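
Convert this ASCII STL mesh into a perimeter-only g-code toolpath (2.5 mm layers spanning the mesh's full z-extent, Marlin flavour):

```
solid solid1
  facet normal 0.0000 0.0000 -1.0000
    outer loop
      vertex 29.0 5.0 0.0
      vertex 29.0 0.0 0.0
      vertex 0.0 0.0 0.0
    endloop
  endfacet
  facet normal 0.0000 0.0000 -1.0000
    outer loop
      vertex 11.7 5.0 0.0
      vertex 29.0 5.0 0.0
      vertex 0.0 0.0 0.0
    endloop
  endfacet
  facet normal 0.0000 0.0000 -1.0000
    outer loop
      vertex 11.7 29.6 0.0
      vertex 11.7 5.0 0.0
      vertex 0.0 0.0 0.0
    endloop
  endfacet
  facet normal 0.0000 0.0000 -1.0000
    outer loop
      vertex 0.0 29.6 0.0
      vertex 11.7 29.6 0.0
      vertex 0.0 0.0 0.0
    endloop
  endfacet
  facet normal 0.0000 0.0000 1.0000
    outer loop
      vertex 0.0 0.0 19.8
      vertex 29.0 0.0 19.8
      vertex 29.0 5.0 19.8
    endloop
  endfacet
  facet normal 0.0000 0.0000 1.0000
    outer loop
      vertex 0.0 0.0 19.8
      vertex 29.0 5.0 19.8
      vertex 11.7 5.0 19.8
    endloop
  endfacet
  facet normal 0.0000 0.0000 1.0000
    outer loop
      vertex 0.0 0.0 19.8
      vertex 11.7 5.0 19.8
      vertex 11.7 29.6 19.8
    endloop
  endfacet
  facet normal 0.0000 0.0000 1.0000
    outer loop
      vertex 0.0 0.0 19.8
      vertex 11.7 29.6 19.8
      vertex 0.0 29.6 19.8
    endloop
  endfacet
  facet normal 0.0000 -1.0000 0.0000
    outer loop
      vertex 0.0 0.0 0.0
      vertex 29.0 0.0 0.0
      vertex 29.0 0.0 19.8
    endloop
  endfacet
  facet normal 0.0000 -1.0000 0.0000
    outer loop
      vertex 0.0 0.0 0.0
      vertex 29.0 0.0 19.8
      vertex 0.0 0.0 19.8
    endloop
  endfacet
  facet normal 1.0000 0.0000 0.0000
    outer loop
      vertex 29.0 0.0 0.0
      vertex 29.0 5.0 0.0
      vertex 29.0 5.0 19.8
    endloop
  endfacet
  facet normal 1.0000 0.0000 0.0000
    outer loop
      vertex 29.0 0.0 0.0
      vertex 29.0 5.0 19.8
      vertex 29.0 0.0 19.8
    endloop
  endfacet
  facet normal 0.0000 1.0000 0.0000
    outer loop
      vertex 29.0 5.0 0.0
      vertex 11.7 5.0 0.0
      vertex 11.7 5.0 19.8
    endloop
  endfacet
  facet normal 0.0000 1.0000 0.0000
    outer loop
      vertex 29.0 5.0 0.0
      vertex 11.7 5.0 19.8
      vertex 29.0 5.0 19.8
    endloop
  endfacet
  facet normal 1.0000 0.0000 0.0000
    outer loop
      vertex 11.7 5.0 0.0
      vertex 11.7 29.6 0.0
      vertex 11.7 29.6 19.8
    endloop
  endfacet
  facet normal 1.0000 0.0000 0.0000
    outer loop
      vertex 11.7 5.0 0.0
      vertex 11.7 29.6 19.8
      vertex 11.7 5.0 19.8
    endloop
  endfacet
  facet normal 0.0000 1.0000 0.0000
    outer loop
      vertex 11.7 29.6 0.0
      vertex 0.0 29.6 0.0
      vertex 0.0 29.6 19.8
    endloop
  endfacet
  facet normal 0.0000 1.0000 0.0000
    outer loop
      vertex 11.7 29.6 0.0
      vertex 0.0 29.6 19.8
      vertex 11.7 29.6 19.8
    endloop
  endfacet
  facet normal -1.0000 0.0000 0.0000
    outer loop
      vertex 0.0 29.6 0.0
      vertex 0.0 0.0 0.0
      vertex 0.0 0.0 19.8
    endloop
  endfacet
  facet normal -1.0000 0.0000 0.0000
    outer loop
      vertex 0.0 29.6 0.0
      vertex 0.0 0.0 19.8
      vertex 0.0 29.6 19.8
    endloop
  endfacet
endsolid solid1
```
; perimeter-only toolpath
G21 ; units = mm
G90 ; absolute positioning
G28 ; home
; layer 1
G0 Z2.5
G0 X0.0 Y0.0
G1 X29.0 Y0.0
G1 X29.0 Y5.0
G1 X11.7 Y5.0
G1 X11.7 Y29.6
G1 X0.0 Y29.6
G1 X0.0 Y0.0
; layer 2
G0 Z5.0
G0 X0.0 Y0.0
G1 X29.0 Y0.0
G1 X29.0 Y5.0
G1 X11.7 Y5.0
G1 X11.7 Y29.6
G1 X0.0 Y29.6
G1 X0.0 Y0.0
; layer 3
G0 Z7.4
G0 X0.0 Y0.0
G1 X29.0 Y0.0
G1 X29.0 Y5.0
G1 X11.7 Y5.0
G1 X11.7 Y29.6
G1 X0.0 Y29.6
G1 X0.0 Y0.0
; layer 4
G0 Z9.9
G0 X0.0 Y0.0
G1 X29.0 Y0.0
G1 X29.0 Y5.0
G1 X11.7 Y5.0
G1 X11.7 Y29.6
G1 X0.0 Y29.6
G1 X0.0 Y0.0
; layer 5
G0 Z12.4
G0 X0.0 Y0.0
G1 X29.0 Y0.0
G1 X29.0 Y5.0
G1 X11.7 Y5.0
G1 X11.7 Y29.6
G1 X0.0 Y29.6
G1 X0.0 Y0.0
; layer 6
G0 Z14.9
G0 X0.0 Y0.0
G1 X29.0 Y0.0
G1 X29.0 Y5.0
G1 X11.7 Y5.0
G1 X11.7 Y29.6
G1 X0.0 Y29.6
G1 X0.0 Y0.0
; layer 7
G0 Z17.3
G0 X0.0 Y0.0
G1 X29.0 Y0.0
G1 X29.0 Y5.0
G1 X11.7 Y5.0
G1 X11.7 Y29.6
G1 X0.0 Y29.6
G1 X0.0 Y0.0
; layer 8
G0 Z19.8
G0 X0.0 Y0.0
G1 X29.0 Y0.0
G1 X29.0 Y5.0
G1 X11.7 Y5.0
G1 X11.7 Y29.6
G1 X0.0 Y29.6
G1 X0.0 Y0.0
M2 ; end

The solid is an L-shaped prism: outer 29 × 29.6 mm, arm thicknesses ≈ 5 mm (horizontal) and 11.7 mm (vertical), extruded 19.8 mm in z. Slicing at Δz = 2.5 mm — 8 equal slices spanning the solid's height, so layer i sits at z = i·h/8 — gives 8 non-empty perimeters. Each is a 6-segment closed polygon; G0 lifts to the layer z and rapids to the start vertex, then G1 traces the edges.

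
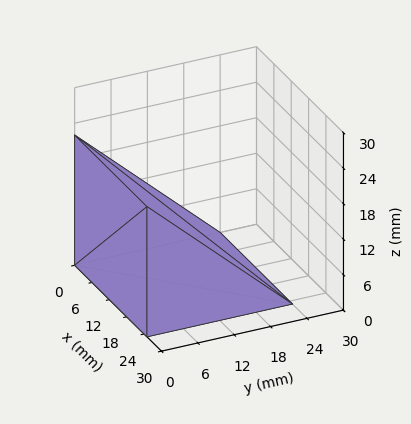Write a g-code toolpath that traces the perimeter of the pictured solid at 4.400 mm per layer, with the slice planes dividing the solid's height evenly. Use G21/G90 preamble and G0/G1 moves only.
Reading the render: the shape is a wedge (ramp): 25 × 24 mm base, rising to 22 mm along the y=0 edge and sloping linearly to z=0 at y=24 (dimensions read to the nearest mm from the axis ticks). For the g-code, the solid's height is divided into equal slices at the stated Δz and each level perimeter traced with G1 moves after a G0 lift.

; perimeter-only toolpath
G21 ; units = mm
G90 ; absolute positioning
G28 ; home
; layer 1
G0 Z4.400
G0 X0.000 Y0.000
G1 X25.000 Y0.000
G1 X25.000 Y19.200
G1 X0.000 Y19.200
G1 X0.000 Y0.000
; layer 2
G0 Z8.800
G0 X0.000 Y0.000
G1 X25.000 Y0.000
G1 X25.000 Y14.400
G1 X0.000 Y14.400
G1 X0.000 Y0.000
; layer 3
G0 Z13.200
G0 X0.000 Y0.000
G1 X25.000 Y0.000
G1 X25.000 Y9.600
G1 X0.000 Y9.600
G1 X0.000 Y0.000
; layer 4
G0 Z17.600
G0 X0.000 Y0.000
G1 X25.000 Y0.000
G1 X25.000 Y4.800
G1 X0.000 Y4.800
G1 X0.000 Y0.000
M2 ; end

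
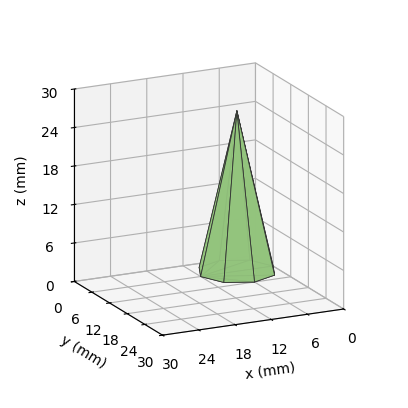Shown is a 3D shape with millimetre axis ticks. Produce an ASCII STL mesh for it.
Reading the render: the shape is a regular 8-sided pyramid, base circumscribed radius ≈ 6 mm, apex at z ≈ 25 mm (dimensions read to the nearest mm from the axis ticks). For the STL, each face is triangulated and given an outward normal.

solid part
  facet normal 0.0000 0.0000 -1.0000
    outer loop
      vertex 6.0 12.0 0.0
      vertex 10.2 10.2 0.0
      vertex 12.0 6.0 0.0
    endloop
  endfacet
  facet normal 0.0000 0.0000 -1.0000
    outer loop
      vertex 1.8 10.2 0.0
      vertex 6.0 12.0 0.0
      vertex 12.0 6.0 0.0
    endloop
  endfacet
  facet normal 0.0000 0.0000 -1.0000
    outer loop
      vertex 0.0 6.0 0.0
      vertex 1.8 10.2 0.0
      vertex 12.0 6.0 0.0
    endloop
  endfacet
  facet normal 0.0000 0.0000 -1.0000
    outer loop
      vertex 1.8 1.8 0.0
      vertex 0.0 6.0 0.0
      vertex 12.0 6.0 0.0
    endloop
  endfacet
  facet normal 0.0000 0.0000 -1.0000
    outer loop
      vertex 6.0 0.0 0.0
      vertex 1.8 1.8 0.0
      vertex 12.0 6.0 0.0
    endloop
  endfacet
  facet normal 0.0000 0.0000 -1.0000
    outer loop
      vertex 10.2 1.8 0.0
      vertex 6.0 0.0 0.0
      vertex 12.0 6.0 0.0
    endloop
  endfacet
  facet normal 0.8976 0.3847 0.2154
    outer loop
      vertex 12.0 6.0 0.0
      vertex 10.2 10.2 0.0
      vertex 6.0 6.0 25.0
    endloop
  endfacet
  facet normal 0.3847 0.8976 0.2154
    outer loop
      vertex 10.2 10.2 0.0
      vertex 6.0 12.0 0.0
      vertex 6.0 6.0 25.0
    endloop
  endfacet
  facet normal -0.3847 0.8976 0.2154
    outer loop
      vertex 6.0 12.0 0.0
      vertex 1.8 10.2 0.0
      vertex 6.0 6.0 25.0
    endloop
  endfacet
  facet normal -0.8976 0.3847 0.2154
    outer loop
      vertex 1.8 10.2 0.0
      vertex 0.0 6.0 0.0
      vertex 6.0 6.0 25.0
    endloop
  endfacet
  facet normal -0.8976 -0.3847 0.2154
    outer loop
      vertex 0.0 6.0 0.0
      vertex 1.8 1.8 0.0
      vertex 6.0 6.0 25.0
    endloop
  endfacet
  facet normal -0.3847 -0.8976 0.2154
    outer loop
      vertex 1.8 1.8 0.0
      vertex 6.0 0.0 0.0
      vertex 6.0 6.0 25.0
    endloop
  endfacet
  facet normal 0.3847 -0.8976 0.2154
    outer loop
      vertex 6.0 0.0 0.0
      vertex 10.2 1.8 0.0
      vertex 6.0 6.0 25.0
    endloop
  endfacet
  facet normal 0.8976 -0.3847 0.2154
    outer loop
      vertex 10.2 1.8 0.0
      vertex 12.0 6.0 0.0
      vertex 6.0 6.0 25.0
    endloop
  endfacet
endsolid part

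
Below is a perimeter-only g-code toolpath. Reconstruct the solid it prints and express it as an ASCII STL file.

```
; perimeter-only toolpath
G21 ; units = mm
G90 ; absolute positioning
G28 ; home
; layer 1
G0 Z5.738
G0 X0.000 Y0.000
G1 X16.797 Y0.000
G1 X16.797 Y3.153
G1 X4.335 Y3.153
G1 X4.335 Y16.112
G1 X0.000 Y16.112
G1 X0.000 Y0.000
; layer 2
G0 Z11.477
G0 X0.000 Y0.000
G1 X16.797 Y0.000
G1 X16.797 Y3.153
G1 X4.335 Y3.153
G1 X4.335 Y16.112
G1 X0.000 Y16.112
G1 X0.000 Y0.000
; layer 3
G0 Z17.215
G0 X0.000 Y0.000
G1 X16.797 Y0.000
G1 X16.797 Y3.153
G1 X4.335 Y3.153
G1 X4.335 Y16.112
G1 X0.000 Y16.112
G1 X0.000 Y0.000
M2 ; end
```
solid part
  facet normal 0.0000 0.0000 -1.0000
    outer loop
      vertex 16.797 3.153 0.000
      vertex 16.797 0.000 0.000
      vertex 0.000 0.000 0.000
    endloop
  endfacet
  facet normal 0.0000 0.0000 -1.0000
    outer loop
      vertex 4.335 3.153 0.000
      vertex 16.797 3.153 0.000
      vertex 0.000 0.000 0.000
    endloop
  endfacet
  facet normal 0.0000 0.0000 -1.0000
    outer loop
      vertex 4.335 16.112 0.000
      vertex 4.335 3.153 0.000
      vertex 0.000 0.000 0.000
    endloop
  endfacet
  facet normal 0.0000 0.0000 -1.0000
    outer loop
      vertex 0.000 16.112 0.000
      vertex 4.335 16.112 0.000
      vertex 0.000 0.000 0.000
    endloop
  endfacet
  facet normal 0.0000 0.0000 1.0000
    outer loop
      vertex 0.000 0.000 17.215
      vertex 16.797 0.000 17.215
      vertex 16.797 3.153 17.215
    endloop
  endfacet
  facet normal 0.0000 0.0000 1.0000
    outer loop
      vertex 0.000 0.000 17.215
      vertex 16.797 3.153 17.215
      vertex 4.335 3.153 17.215
    endloop
  endfacet
  facet normal 0.0000 0.0000 1.0000
    outer loop
      vertex 0.000 0.000 17.215
      vertex 4.335 3.153 17.215
      vertex 4.335 16.112 17.215
    endloop
  endfacet
  facet normal 0.0000 0.0000 1.0000
    outer loop
      vertex 0.000 0.000 17.215
      vertex 4.335 16.112 17.215
      vertex 0.000 16.112 17.215
    endloop
  endfacet
  facet normal 0.0000 -1.0000 0.0000
    outer loop
      vertex 0.000 0.000 0.000
      vertex 16.797 0.000 0.000
      vertex 16.797 0.000 17.215
    endloop
  endfacet
  facet normal 0.0000 -1.0000 0.0000
    outer loop
      vertex 0.000 0.000 0.000
      vertex 16.797 0.000 17.215
      vertex 0.000 0.000 17.215
    endloop
  endfacet
  facet normal 1.0000 0.0000 0.0000
    outer loop
      vertex 16.797 0.000 0.000
      vertex 16.797 3.153 0.000
      vertex 16.797 3.153 17.215
    endloop
  endfacet
  facet normal 1.0000 0.0000 0.0000
    outer loop
      vertex 16.797 0.000 0.000
      vertex 16.797 3.153 17.215
      vertex 16.797 0.000 17.215
    endloop
  endfacet
  facet normal 0.0000 1.0000 0.0000
    outer loop
      vertex 16.797 3.153 0.000
      vertex 4.335 3.153 0.000
      vertex 4.335 3.153 17.215
    endloop
  endfacet
  facet normal 0.0000 1.0000 0.0000
    outer loop
      vertex 16.797 3.153 0.000
      vertex 4.335 3.153 17.215
      vertex 16.797 3.153 17.215
    endloop
  endfacet
  facet normal 1.0000 0.0000 0.0000
    outer loop
      vertex 4.335 3.153 0.000
      vertex 4.335 16.112 0.000
      vertex 4.335 16.112 17.215
    endloop
  endfacet
  facet normal 1.0000 0.0000 0.0000
    outer loop
      vertex 4.335 3.153 0.000
      vertex 4.335 16.112 17.215
      vertex 4.335 3.153 17.215
    endloop
  endfacet
  facet normal 0.0000 1.0000 0.0000
    outer loop
      vertex 4.335 16.112 0.000
      vertex 0.000 16.112 0.000
      vertex 0.000 16.112 17.215
    endloop
  endfacet
  facet normal 0.0000 1.0000 0.0000
    outer loop
      vertex 4.335 16.112 0.000
      vertex 0.000 16.112 17.215
      vertex 4.335 16.112 17.215
    endloop
  endfacet
  facet normal -1.0000 0.0000 0.0000
    outer loop
      vertex 0.000 16.112 0.000
      vertex 0.000 0.000 0.000
      vertex 0.000 0.000 17.215
    endloop
  endfacet
  facet normal -1.0000 0.0000 0.0000
    outer loop
      vertex 0.000 16.112 0.000
      vertex 0.000 0.000 17.215
      vertex 0.000 16.112 17.215
    endloop
  endfacet
endsolid part

The G0 Z moves step by Δz≈5.738 mm. Every layer's G1 loop is the same polygon, so the solid is a straight extrusion of it from z=0 to z≈17.2. Closing with flat bottom and top caps and triangulating gives 20 facets — an L-shaped prism: outer 16.8 × 16.1 mm, arm thicknesses ≈ 3.15 mm (horizontal) and 4.33 mm (vertical), extruded 17.2 mm in z.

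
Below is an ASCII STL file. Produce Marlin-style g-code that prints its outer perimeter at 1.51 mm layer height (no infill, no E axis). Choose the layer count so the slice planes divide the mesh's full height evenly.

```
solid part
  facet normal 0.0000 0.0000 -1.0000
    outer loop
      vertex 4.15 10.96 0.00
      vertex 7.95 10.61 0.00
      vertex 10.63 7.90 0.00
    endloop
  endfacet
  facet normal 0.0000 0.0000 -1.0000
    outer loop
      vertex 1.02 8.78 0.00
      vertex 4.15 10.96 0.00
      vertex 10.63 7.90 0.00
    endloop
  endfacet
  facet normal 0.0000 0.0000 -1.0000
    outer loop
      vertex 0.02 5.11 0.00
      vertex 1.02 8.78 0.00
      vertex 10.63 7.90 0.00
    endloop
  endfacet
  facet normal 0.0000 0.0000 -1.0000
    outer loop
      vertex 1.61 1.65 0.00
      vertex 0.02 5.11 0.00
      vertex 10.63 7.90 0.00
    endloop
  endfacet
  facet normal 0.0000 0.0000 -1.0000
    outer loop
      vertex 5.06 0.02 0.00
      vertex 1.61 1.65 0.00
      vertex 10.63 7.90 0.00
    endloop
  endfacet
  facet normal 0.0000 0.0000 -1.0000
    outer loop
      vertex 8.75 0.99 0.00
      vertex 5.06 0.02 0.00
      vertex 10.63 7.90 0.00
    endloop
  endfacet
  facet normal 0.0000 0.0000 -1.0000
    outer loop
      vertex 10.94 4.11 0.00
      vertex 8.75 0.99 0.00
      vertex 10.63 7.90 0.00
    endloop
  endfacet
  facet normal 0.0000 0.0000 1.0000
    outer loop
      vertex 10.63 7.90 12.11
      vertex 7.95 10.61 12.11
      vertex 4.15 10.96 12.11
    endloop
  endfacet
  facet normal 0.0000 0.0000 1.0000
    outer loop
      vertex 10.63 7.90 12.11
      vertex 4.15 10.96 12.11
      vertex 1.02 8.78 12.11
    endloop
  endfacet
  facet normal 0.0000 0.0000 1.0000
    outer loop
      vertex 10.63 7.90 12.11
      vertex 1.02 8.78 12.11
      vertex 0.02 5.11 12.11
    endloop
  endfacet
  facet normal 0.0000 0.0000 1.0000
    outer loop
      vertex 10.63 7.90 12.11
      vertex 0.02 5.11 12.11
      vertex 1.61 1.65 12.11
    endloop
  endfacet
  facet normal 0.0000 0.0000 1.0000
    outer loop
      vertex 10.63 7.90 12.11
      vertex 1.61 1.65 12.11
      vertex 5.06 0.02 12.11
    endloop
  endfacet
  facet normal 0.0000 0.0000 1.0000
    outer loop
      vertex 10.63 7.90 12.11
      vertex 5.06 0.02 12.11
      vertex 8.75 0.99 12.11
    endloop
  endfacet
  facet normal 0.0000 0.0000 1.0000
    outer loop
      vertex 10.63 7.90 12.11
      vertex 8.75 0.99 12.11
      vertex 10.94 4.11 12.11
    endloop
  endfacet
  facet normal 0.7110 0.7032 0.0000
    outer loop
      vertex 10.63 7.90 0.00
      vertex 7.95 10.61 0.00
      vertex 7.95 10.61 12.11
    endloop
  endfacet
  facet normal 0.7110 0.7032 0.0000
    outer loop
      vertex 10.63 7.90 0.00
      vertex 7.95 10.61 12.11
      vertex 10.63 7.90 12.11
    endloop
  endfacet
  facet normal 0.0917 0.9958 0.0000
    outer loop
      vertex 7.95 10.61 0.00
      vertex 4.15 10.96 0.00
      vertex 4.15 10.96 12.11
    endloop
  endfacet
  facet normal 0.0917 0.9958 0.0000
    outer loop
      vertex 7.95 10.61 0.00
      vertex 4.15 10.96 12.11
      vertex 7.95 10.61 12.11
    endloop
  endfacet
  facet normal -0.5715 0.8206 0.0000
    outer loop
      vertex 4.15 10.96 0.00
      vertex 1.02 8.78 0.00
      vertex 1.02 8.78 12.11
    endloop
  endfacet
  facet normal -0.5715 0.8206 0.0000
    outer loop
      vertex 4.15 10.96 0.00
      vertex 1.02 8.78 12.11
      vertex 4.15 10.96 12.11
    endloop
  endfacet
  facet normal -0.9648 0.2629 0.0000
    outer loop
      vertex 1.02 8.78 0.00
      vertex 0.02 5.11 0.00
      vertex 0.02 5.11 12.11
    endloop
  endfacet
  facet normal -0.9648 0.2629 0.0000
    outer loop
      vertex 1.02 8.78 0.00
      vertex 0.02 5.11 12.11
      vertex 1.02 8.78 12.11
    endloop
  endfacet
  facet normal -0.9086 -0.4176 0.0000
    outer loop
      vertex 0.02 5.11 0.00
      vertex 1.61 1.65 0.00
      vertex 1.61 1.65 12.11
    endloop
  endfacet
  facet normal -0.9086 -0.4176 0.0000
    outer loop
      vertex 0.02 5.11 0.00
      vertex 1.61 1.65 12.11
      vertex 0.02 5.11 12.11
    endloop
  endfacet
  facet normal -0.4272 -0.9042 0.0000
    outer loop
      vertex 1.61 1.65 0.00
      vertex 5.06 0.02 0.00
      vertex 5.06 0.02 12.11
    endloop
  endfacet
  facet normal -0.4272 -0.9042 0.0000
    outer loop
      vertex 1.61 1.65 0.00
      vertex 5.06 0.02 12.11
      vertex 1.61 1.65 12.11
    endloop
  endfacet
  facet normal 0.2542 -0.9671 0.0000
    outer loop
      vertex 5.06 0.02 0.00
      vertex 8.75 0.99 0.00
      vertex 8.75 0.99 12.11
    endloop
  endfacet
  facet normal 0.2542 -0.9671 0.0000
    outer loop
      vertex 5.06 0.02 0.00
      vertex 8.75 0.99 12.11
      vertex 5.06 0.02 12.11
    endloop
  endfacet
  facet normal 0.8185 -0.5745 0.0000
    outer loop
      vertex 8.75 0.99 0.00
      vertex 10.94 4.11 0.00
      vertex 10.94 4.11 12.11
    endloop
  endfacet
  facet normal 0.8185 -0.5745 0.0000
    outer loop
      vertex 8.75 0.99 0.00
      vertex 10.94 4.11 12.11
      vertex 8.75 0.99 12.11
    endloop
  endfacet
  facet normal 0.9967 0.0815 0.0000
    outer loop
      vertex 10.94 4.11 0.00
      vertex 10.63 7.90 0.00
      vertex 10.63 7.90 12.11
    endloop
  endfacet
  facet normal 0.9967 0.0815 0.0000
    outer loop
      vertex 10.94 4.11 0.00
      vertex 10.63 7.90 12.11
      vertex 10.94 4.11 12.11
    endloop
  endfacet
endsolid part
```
; perimeter-only toolpath
G21 ; units = mm
G90 ; absolute positioning
G28 ; home
; layer 1
G0 Z1.51
G0 X10.63 Y7.90
G1 X7.95 Y10.61
G1 X4.15 Y10.96
G1 X1.02 Y8.78
G1 X0.02 Y5.11
G1 X1.61 Y1.65
G1 X5.06 Y0.02
G1 X8.75 Y0.99
G1 X10.94 Y4.11
G1 X10.63 Y7.90
; layer 2
G0 Z3.03
G0 X10.63 Y7.90
G1 X7.95 Y10.61
G1 X4.15 Y10.96
G1 X1.02 Y8.78
G1 X0.02 Y5.11
G1 X1.61 Y1.65
G1 X5.06 Y0.02
G1 X8.75 Y0.99
G1 X10.94 Y4.11
G1 X10.63 Y7.90
; layer 3
G0 Z4.54
G0 X10.63 Y7.90
G1 X7.95 Y10.61
G1 X4.15 Y10.96
G1 X1.02 Y8.78
G1 X0.02 Y5.11
G1 X1.61 Y1.65
G1 X5.06 Y0.02
G1 X8.75 Y0.99
G1 X10.94 Y4.11
G1 X10.63 Y7.90
; layer 4
G0 Z6.05
G0 X10.63 Y7.90
G1 X7.95 Y10.61
G1 X4.15 Y10.96
G1 X1.02 Y8.78
G1 X0.02 Y5.11
G1 X1.61 Y1.65
G1 X5.06 Y0.02
G1 X8.75 Y0.99
G1 X10.94 Y4.11
G1 X10.63 Y7.90
; layer 5
G0 Z7.57
G0 X10.63 Y7.90
G1 X7.95 Y10.61
G1 X4.15 Y10.96
G1 X1.02 Y8.78
G1 X0.02 Y5.11
G1 X1.61 Y1.65
G1 X5.06 Y0.02
G1 X8.75 Y0.99
G1 X10.94 Y4.11
G1 X10.63 Y7.90
; layer 6
G0 Z9.08
G0 X10.63 Y7.90
G1 X7.95 Y10.61
G1 X4.15 Y10.96
G1 X1.02 Y8.78
G1 X0.02 Y5.11
G1 X1.61 Y1.65
G1 X5.06 Y0.02
G1 X8.75 Y0.99
G1 X10.94 Y4.11
G1 X10.63 Y7.90
; layer 7
G0 Z10.60
G0 X10.63 Y7.90
G1 X7.95 Y10.61
G1 X4.15 Y10.96
G1 X1.02 Y8.78
G1 X0.02 Y5.11
G1 X1.61 Y1.65
G1 X5.06 Y0.02
G1 X8.75 Y0.99
G1 X10.94 Y4.11
G1 X10.63 Y7.90
; layer 8
G0 Z12.11
G0 X10.63 Y7.90
G1 X7.95 Y10.61
G1 X4.15 Y10.96
G1 X1.02 Y8.78
G1 X0.02 Y5.11
G1 X1.61 Y1.65
G1 X5.06 Y0.02
G1 X8.75 Y0.99
G1 X10.94 Y4.11
G1 X10.63 Y7.90
M2 ; end

The solid is a regular 9-sided prism (a cylinder approximated with 9 flat sides), circumscribed radius ≈ 5.57 mm, height ≈ 12.1 mm. Slicing at Δz = 1.51 mm — 8 equal slices spanning the solid's height, so layer i sits at z = i·h/8 — gives 8 non-empty perimeters. Each is a 9-segment closed polygon; G0 lifts to the layer z and rapids to the start vertex, then G1 traces the edges.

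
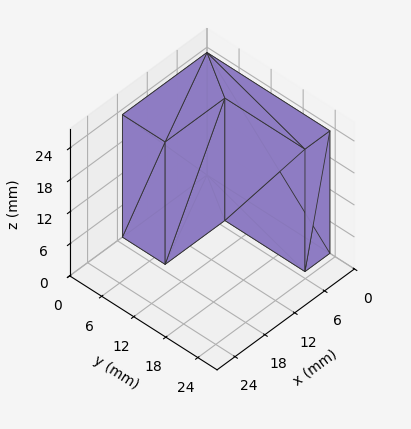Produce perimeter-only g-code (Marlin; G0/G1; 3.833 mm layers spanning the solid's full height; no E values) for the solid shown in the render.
Reading the render: the shape is an L-shaped prism: outer 17 × 23 mm, arm thicknesses ≈ 8 mm (horizontal) and 5 mm (vertical), extruded 23 mm in z (dimensions read to the nearest mm from the axis ticks). For the g-code, the solid's height is divided into equal slices at the stated Δz and each level perimeter traced with G1 moves after a G0 lift.

; perimeter-only toolpath
G21 ; units = mm
G90 ; absolute positioning
G28 ; home
; layer 1
G0 Z3.833
G0 X0.000 Y0.000
G1 X17.000 Y0.000
G1 X17.000 Y8.000
G1 X5.000 Y8.000
G1 X5.000 Y23.000
G1 X0.000 Y23.000
G1 X0.000 Y0.000
; layer 2
G0 Z7.667
G0 X0.000 Y0.000
G1 X17.000 Y0.000
G1 X17.000 Y8.000
G1 X5.000 Y8.000
G1 X5.000 Y23.000
G1 X0.000 Y23.000
G1 X0.000 Y0.000
; layer 3
G0 Z11.500
G0 X0.000 Y0.000
G1 X17.000 Y0.000
G1 X17.000 Y8.000
G1 X5.000 Y8.000
G1 X5.000 Y23.000
G1 X0.000 Y23.000
G1 X0.000 Y0.000
; layer 4
G0 Z15.333
G0 X0.000 Y0.000
G1 X17.000 Y0.000
G1 X17.000 Y8.000
G1 X5.000 Y8.000
G1 X5.000 Y23.000
G1 X0.000 Y23.000
G1 X0.000 Y0.000
; layer 5
G0 Z19.167
G0 X0.000 Y0.000
G1 X17.000 Y0.000
G1 X17.000 Y8.000
G1 X5.000 Y8.000
G1 X5.000 Y23.000
G1 X0.000 Y23.000
G1 X0.000 Y0.000
; layer 6
G0 Z23.000
G0 X0.000 Y0.000
G1 X17.000 Y0.000
G1 X17.000 Y8.000
G1 X5.000 Y8.000
G1 X5.000 Y23.000
G1 X0.000 Y23.000
G1 X0.000 Y0.000
M2 ; end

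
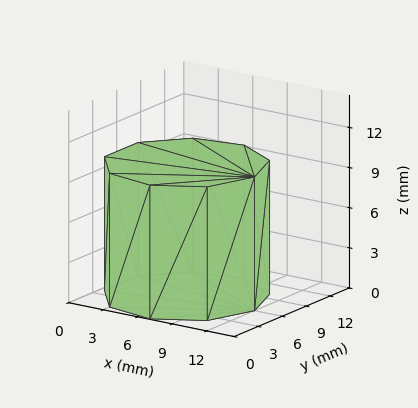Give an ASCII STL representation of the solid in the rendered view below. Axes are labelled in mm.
Reading the render: the shape is a regular 9-sided prism (a cylinder approximated with 9 flat sides), circumscribed radius ≈ 6 mm, height ≈ 10 mm (dimensions read to the nearest mm from the axis ticks). For the STL, each face is triangulated and given an outward normal.

solid part
  facet normal 0.0000 0.0000 -1.0000
    outer loop
      vertex 7.0 11.9 0.0
      vertex 10.6 9.9 0.0
      vertex 12.0 6.0 0.0
    endloop
  endfacet
  facet normal 0.0000 0.0000 -1.0000
    outer loop
      vertex 3.0 11.2 0.0
      vertex 7.0 11.9 0.0
      vertex 12.0 6.0 0.0
    endloop
  endfacet
  facet normal 0.0000 0.0000 -1.0000
    outer loop
      vertex 0.4 8.1 0.0
      vertex 3.0 11.2 0.0
      vertex 12.0 6.0 0.0
    endloop
  endfacet
  facet normal 0.0000 0.0000 -1.0000
    outer loop
      vertex 0.4 3.9 0.0
      vertex 0.4 8.1 0.0
      vertex 12.0 6.0 0.0
    endloop
  endfacet
  facet normal 0.0000 0.0000 -1.0000
    outer loop
      vertex 3.0 0.8 0.0
      vertex 0.4 3.9 0.0
      vertex 12.0 6.0 0.0
    endloop
  endfacet
  facet normal 0.0000 0.0000 -1.0000
    outer loop
      vertex 7.0 0.1 0.0
      vertex 3.0 0.8 0.0
      vertex 12.0 6.0 0.0
    endloop
  endfacet
  facet normal 0.0000 0.0000 -1.0000
    outer loop
      vertex 10.6 2.1 0.0
      vertex 7.0 0.1 0.0
      vertex 12.0 6.0 0.0
    endloop
  endfacet
  facet normal 0.0000 0.0000 1.0000
    outer loop
      vertex 12.0 6.0 10.0
      vertex 10.6 9.9 10.0
      vertex 7.0 11.9 10.0
    endloop
  endfacet
  facet normal 0.0000 0.0000 1.0000
    outer loop
      vertex 12.0 6.0 10.0
      vertex 7.0 11.9 10.0
      vertex 3.0 11.2 10.0
    endloop
  endfacet
  facet normal 0.0000 0.0000 1.0000
    outer loop
      vertex 12.0 6.0 10.0
      vertex 3.0 11.2 10.0
      vertex 0.4 8.1 10.0
    endloop
  endfacet
  facet normal 0.0000 0.0000 1.0000
    outer loop
      vertex 12.0 6.0 10.0
      vertex 0.4 8.1 10.0
      vertex 0.4 3.9 10.0
    endloop
  endfacet
  facet normal 0.0000 0.0000 1.0000
    outer loop
      vertex 12.0 6.0 10.0
      vertex 0.4 3.9 10.0
      vertex 3.0 0.8 10.0
    endloop
  endfacet
  facet normal 0.0000 0.0000 1.0000
    outer loop
      vertex 12.0 6.0 10.0
      vertex 3.0 0.8 10.0
      vertex 7.0 0.1 10.0
    endloop
  endfacet
  facet normal 0.0000 0.0000 1.0000
    outer loop
      vertex 12.0 6.0 10.0
      vertex 7.0 0.1 10.0
      vertex 10.6 2.1 10.0
    endloop
  endfacet
  facet normal 0.9412 0.3379 0.0000
    outer loop
      vertex 12.0 6.0 0.0
      vertex 10.6 9.9 0.0
      vertex 10.6 9.9 10.0
    endloop
  endfacet
  facet normal 0.9412 0.3379 0.0000
    outer loop
      vertex 12.0 6.0 0.0
      vertex 10.6 9.9 10.0
      vertex 12.0 6.0 10.0
    endloop
  endfacet
  facet normal 0.4856 0.8742 0.0000
    outer loop
      vertex 10.6 9.9 0.0
      vertex 7.0 11.9 0.0
      vertex 7.0 11.9 10.0
    endloop
  endfacet
  facet normal 0.4856 0.8742 0.0000
    outer loop
      vertex 10.6 9.9 0.0
      vertex 7.0 11.9 10.0
      vertex 10.6 9.9 10.0
    endloop
  endfacet
  facet normal -0.1724 0.9850 0.0000
    outer loop
      vertex 7.0 11.9 0.0
      vertex 3.0 11.2 0.0
      vertex 3.0 11.2 10.0
    endloop
  endfacet
  facet normal -0.1724 0.9850 0.0000
    outer loop
      vertex 7.0 11.9 0.0
      vertex 3.0 11.2 10.0
      vertex 7.0 11.9 10.0
    endloop
  endfacet
  facet normal -0.7662 0.6426 0.0000
    outer loop
      vertex 3.0 11.2 0.0
      vertex 0.4 8.1 0.0
      vertex 0.4 8.1 10.0
    endloop
  endfacet
  facet normal -0.7662 0.6426 0.0000
    outer loop
      vertex 3.0 11.2 0.0
      vertex 0.4 8.1 10.0
      vertex 3.0 11.2 10.0
    endloop
  endfacet
  facet normal -1.0000 0.0000 0.0000
    outer loop
      vertex 0.4 8.1 0.0
      vertex 0.4 3.9 0.0
      vertex 0.4 3.9 10.0
    endloop
  endfacet
  facet normal -1.0000 0.0000 0.0000
    outer loop
      vertex 0.4 8.1 0.0
      vertex 0.4 3.9 10.0
      vertex 0.4 8.1 10.0
    endloop
  endfacet
  facet normal -0.7662 -0.6426 0.0000
    outer loop
      vertex 0.4 3.9 0.0
      vertex 3.0 0.8 0.0
      vertex 3.0 0.8 10.0
    endloop
  endfacet
  facet normal -0.7662 -0.6426 0.0000
    outer loop
      vertex 0.4 3.9 0.0
      vertex 3.0 0.8 10.0
      vertex 0.4 3.9 10.0
    endloop
  endfacet
  facet normal -0.1724 -0.9850 0.0000
    outer loop
      vertex 3.0 0.8 0.0
      vertex 7.0 0.1 0.0
      vertex 7.0 0.1 10.0
    endloop
  endfacet
  facet normal -0.1724 -0.9850 0.0000
    outer loop
      vertex 3.0 0.8 0.0
      vertex 7.0 0.1 10.0
      vertex 3.0 0.8 10.0
    endloop
  endfacet
  facet normal 0.4856 -0.8742 0.0000
    outer loop
      vertex 7.0 0.1 0.0
      vertex 10.6 2.1 0.0
      vertex 10.6 2.1 10.0
    endloop
  endfacet
  facet normal 0.4856 -0.8742 0.0000
    outer loop
      vertex 7.0 0.1 0.0
      vertex 10.6 2.1 10.0
      vertex 7.0 0.1 10.0
    endloop
  endfacet
  facet normal 0.9412 -0.3379 0.0000
    outer loop
      vertex 10.6 2.1 0.0
      vertex 12.0 6.0 0.0
      vertex 12.0 6.0 10.0
    endloop
  endfacet
  facet normal 0.9412 -0.3379 0.0000
    outer loop
      vertex 10.6 2.1 0.0
      vertex 12.0 6.0 10.0
      vertex 10.6 2.1 10.0
    endloop
  endfacet
endsolid part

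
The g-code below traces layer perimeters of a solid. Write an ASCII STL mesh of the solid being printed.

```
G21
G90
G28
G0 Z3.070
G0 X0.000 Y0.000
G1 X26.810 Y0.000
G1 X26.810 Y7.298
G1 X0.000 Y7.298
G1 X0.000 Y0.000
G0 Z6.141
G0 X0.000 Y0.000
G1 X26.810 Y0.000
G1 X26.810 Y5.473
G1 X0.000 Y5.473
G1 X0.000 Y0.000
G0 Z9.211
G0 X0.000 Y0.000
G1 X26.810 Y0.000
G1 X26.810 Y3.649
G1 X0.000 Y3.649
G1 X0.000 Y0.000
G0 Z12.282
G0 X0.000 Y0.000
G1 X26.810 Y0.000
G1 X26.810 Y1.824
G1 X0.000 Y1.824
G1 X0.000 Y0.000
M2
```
solid part
  facet normal 0.0000 0.0000 -1.0000
    outer loop
      vertex 26.810 9.122 0.000
      vertex 26.810 0.000 0.000
      vertex 0.000 0.000 0.000
    endloop
  endfacet
  facet normal 0.0000 0.0000 -1.0000
    outer loop
      vertex 0.000 9.122 0.000
      vertex 26.810 9.122 0.000
      vertex 0.000 0.000 0.000
    endloop
  endfacet
  facet normal 0.0000 -1.0000 0.0000
    outer loop
      vertex 0.000 0.000 0.000
      vertex 26.810 0.000 0.000
      vertex 26.810 0.000 15.352
    endloop
  endfacet
  facet normal 0.0000 -1.0000 0.0000
    outer loop
      vertex 0.000 0.000 0.000
      vertex 26.810 0.000 15.352
      vertex 0.000 0.000 15.352
    endloop
  endfacet
  facet normal 0.0000 0.8597 0.5108
    outer loop
      vertex 0.000 0.000 15.352
      vertex 26.810 0.000 15.352
      vertex 26.810 9.122 0.000
    endloop
  endfacet
  facet normal 0.0000 0.8597 0.5108
    outer loop
      vertex 0.000 0.000 15.352
      vertex 26.810 9.122 0.000
      vertex 0.000 9.122 0.000
    endloop
  endfacet
  facet normal -1.0000 0.0000 0.0000
    outer loop
      vertex 0.000 0.000 15.352
      vertex 0.000 9.122 0.000
      vertex 0.000 0.000 0.000
    endloop
  endfacet
  facet normal 1.0000 0.0000 0.0000
    outer loop
      vertex 26.810 0.000 0.000
      vertex 26.810 9.122 0.000
      vertex 26.810 0.000 15.352
    endloop
  endfacet
endsolid part

The G0 Z moves step by Δz≈3.070 mm. The G1 loops shrink linearly with z, so the solid tapers from its base footprint up to z≈15.4. Closing with a flat bottom cap and the tapered top and triangulating gives 8 facets — a wedge (ramp): 26.8 × 9.12 mm base, rising to 15.4 mm along the y=0 edge and sloping linearly to z=0 at y=9.12.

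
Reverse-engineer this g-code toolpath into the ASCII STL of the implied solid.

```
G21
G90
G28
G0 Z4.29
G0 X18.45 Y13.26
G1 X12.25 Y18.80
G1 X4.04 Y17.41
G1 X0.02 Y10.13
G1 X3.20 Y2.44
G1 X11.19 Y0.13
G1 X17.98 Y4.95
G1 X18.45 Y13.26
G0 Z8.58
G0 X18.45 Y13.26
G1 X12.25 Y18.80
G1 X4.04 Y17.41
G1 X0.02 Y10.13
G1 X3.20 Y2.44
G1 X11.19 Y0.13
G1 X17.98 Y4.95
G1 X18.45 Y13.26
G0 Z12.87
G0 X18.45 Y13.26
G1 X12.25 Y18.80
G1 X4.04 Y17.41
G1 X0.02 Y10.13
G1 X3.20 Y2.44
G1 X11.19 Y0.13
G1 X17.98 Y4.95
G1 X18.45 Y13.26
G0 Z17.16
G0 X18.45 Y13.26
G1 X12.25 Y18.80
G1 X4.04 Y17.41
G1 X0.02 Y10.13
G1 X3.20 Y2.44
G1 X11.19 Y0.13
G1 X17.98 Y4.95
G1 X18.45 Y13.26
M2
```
solid part
  facet normal 0.0000 0.0000 -1.0000
    outer loop
      vertex 4.04 17.41 0.00
      vertex 12.25 18.80 0.00
      vertex 18.45 13.26 0.00
    endloop
  endfacet
  facet normal 0.0000 0.0000 -1.0000
    outer loop
      vertex 0.02 10.13 0.00
      vertex 4.04 17.41 0.00
      vertex 18.45 13.26 0.00
    endloop
  endfacet
  facet normal 0.0000 0.0000 -1.0000
    outer loop
      vertex 3.20 2.44 0.00
      vertex 0.02 10.13 0.00
      vertex 18.45 13.26 0.00
    endloop
  endfacet
  facet normal 0.0000 0.0000 -1.0000
    outer loop
      vertex 11.19 0.13 0.00
      vertex 3.20 2.44 0.00
      vertex 18.45 13.26 0.00
    endloop
  endfacet
  facet normal 0.0000 0.0000 -1.0000
    outer loop
      vertex 17.98 4.95 0.00
      vertex 11.19 0.13 0.00
      vertex 18.45 13.26 0.00
    endloop
  endfacet
  facet normal 0.0000 0.0000 1.0000
    outer loop
      vertex 18.45 13.26 17.16
      vertex 12.25 18.80 17.16
      vertex 4.04 17.41 17.16
    endloop
  endfacet
  facet normal 0.0000 0.0000 1.0000
    outer loop
      vertex 18.45 13.26 17.16
      vertex 4.04 17.41 17.16
      vertex 0.02 10.13 17.16
    endloop
  endfacet
  facet normal 0.0000 0.0000 1.0000
    outer loop
      vertex 18.45 13.26 17.16
      vertex 0.02 10.13 17.16
      vertex 3.20 2.44 17.16
    endloop
  endfacet
  facet normal 0.0000 0.0000 1.0000
    outer loop
      vertex 18.45 13.26 17.16
      vertex 3.20 2.44 17.16
      vertex 11.19 0.13 17.16
    endloop
  endfacet
  facet normal 0.0000 0.0000 1.0000
    outer loop
      vertex 18.45 13.26 17.16
      vertex 11.19 0.13 17.16
      vertex 17.98 4.95 17.16
    endloop
  endfacet
  facet normal 0.6663 0.7457 0.0000
    outer loop
      vertex 18.45 13.26 0.00
      vertex 12.25 18.80 0.00
      vertex 12.25 18.80 17.16
    endloop
  endfacet
  facet normal 0.6663 0.7457 0.0000
    outer loop
      vertex 18.45 13.26 0.00
      vertex 12.25 18.80 17.16
      vertex 18.45 13.26 17.16
    endloop
  endfacet
  facet normal -0.1669 0.9860 0.0000
    outer loop
      vertex 12.25 18.80 0.00
      vertex 4.04 17.41 0.00
      vertex 4.04 17.41 17.16
    endloop
  endfacet
  facet normal -0.1669 0.9860 0.0000
    outer loop
      vertex 12.25 18.80 0.00
      vertex 4.04 17.41 17.16
      vertex 12.25 18.80 17.16
    endloop
  endfacet
  facet normal -0.8754 0.4834 0.0000
    outer loop
      vertex 4.04 17.41 0.00
      vertex 0.02 10.13 0.00
      vertex 0.02 10.13 17.16
    endloop
  endfacet
  facet normal -0.8754 0.4834 0.0000
    outer loop
      vertex 4.04 17.41 0.00
      vertex 0.02 10.13 17.16
      vertex 4.04 17.41 17.16
    endloop
  endfacet
  facet normal -0.9241 -0.3821 0.0000
    outer loop
      vertex 0.02 10.13 0.00
      vertex 3.20 2.44 0.00
      vertex 3.20 2.44 17.16
    endloop
  endfacet
  facet normal -0.9241 -0.3821 0.0000
    outer loop
      vertex 0.02 10.13 0.00
      vertex 3.20 2.44 17.16
      vertex 0.02 10.13 17.16
    endloop
  endfacet
  facet normal -0.2777 -0.9607 0.0000
    outer loop
      vertex 3.20 2.44 0.00
      vertex 11.19 0.13 0.00
      vertex 11.19 0.13 17.16
    endloop
  endfacet
  facet normal -0.2777 -0.9607 0.0000
    outer loop
      vertex 3.20 2.44 0.00
      vertex 11.19 0.13 17.16
      vertex 3.20 2.44 17.16
    endloop
  endfacet
  facet normal 0.5789 -0.8154 0.0000
    outer loop
      vertex 11.19 0.13 0.00
      vertex 17.98 4.95 0.00
      vertex 17.98 4.95 17.16
    endloop
  endfacet
  facet normal 0.5789 -0.8154 0.0000
    outer loop
      vertex 11.19 0.13 0.00
      vertex 17.98 4.95 17.16
      vertex 11.19 0.13 17.16
    endloop
  endfacet
  facet normal 0.9984 -0.0565 0.0000
    outer loop
      vertex 17.98 4.95 0.00
      vertex 18.45 13.26 0.00
      vertex 18.45 13.26 17.16
    endloop
  endfacet
  facet normal 0.9984 -0.0565 0.0000
    outer loop
      vertex 17.98 4.95 0.00
      vertex 18.45 13.26 17.16
      vertex 17.98 4.95 17.16
    endloop
  endfacet
endsolid part

The G0 Z moves step by Δz≈4.29 mm. Every layer's G1 loop is the same polygon, so the solid is a straight extrusion of it from z=0 to z≈17.2. Closing with flat bottom and top caps and triangulating gives 24 facets — a regular 7-sided prism (a cylinder approximated with 7 flat sides), circumscribed radius ≈ 9.59 mm, height ≈ 17.2 mm.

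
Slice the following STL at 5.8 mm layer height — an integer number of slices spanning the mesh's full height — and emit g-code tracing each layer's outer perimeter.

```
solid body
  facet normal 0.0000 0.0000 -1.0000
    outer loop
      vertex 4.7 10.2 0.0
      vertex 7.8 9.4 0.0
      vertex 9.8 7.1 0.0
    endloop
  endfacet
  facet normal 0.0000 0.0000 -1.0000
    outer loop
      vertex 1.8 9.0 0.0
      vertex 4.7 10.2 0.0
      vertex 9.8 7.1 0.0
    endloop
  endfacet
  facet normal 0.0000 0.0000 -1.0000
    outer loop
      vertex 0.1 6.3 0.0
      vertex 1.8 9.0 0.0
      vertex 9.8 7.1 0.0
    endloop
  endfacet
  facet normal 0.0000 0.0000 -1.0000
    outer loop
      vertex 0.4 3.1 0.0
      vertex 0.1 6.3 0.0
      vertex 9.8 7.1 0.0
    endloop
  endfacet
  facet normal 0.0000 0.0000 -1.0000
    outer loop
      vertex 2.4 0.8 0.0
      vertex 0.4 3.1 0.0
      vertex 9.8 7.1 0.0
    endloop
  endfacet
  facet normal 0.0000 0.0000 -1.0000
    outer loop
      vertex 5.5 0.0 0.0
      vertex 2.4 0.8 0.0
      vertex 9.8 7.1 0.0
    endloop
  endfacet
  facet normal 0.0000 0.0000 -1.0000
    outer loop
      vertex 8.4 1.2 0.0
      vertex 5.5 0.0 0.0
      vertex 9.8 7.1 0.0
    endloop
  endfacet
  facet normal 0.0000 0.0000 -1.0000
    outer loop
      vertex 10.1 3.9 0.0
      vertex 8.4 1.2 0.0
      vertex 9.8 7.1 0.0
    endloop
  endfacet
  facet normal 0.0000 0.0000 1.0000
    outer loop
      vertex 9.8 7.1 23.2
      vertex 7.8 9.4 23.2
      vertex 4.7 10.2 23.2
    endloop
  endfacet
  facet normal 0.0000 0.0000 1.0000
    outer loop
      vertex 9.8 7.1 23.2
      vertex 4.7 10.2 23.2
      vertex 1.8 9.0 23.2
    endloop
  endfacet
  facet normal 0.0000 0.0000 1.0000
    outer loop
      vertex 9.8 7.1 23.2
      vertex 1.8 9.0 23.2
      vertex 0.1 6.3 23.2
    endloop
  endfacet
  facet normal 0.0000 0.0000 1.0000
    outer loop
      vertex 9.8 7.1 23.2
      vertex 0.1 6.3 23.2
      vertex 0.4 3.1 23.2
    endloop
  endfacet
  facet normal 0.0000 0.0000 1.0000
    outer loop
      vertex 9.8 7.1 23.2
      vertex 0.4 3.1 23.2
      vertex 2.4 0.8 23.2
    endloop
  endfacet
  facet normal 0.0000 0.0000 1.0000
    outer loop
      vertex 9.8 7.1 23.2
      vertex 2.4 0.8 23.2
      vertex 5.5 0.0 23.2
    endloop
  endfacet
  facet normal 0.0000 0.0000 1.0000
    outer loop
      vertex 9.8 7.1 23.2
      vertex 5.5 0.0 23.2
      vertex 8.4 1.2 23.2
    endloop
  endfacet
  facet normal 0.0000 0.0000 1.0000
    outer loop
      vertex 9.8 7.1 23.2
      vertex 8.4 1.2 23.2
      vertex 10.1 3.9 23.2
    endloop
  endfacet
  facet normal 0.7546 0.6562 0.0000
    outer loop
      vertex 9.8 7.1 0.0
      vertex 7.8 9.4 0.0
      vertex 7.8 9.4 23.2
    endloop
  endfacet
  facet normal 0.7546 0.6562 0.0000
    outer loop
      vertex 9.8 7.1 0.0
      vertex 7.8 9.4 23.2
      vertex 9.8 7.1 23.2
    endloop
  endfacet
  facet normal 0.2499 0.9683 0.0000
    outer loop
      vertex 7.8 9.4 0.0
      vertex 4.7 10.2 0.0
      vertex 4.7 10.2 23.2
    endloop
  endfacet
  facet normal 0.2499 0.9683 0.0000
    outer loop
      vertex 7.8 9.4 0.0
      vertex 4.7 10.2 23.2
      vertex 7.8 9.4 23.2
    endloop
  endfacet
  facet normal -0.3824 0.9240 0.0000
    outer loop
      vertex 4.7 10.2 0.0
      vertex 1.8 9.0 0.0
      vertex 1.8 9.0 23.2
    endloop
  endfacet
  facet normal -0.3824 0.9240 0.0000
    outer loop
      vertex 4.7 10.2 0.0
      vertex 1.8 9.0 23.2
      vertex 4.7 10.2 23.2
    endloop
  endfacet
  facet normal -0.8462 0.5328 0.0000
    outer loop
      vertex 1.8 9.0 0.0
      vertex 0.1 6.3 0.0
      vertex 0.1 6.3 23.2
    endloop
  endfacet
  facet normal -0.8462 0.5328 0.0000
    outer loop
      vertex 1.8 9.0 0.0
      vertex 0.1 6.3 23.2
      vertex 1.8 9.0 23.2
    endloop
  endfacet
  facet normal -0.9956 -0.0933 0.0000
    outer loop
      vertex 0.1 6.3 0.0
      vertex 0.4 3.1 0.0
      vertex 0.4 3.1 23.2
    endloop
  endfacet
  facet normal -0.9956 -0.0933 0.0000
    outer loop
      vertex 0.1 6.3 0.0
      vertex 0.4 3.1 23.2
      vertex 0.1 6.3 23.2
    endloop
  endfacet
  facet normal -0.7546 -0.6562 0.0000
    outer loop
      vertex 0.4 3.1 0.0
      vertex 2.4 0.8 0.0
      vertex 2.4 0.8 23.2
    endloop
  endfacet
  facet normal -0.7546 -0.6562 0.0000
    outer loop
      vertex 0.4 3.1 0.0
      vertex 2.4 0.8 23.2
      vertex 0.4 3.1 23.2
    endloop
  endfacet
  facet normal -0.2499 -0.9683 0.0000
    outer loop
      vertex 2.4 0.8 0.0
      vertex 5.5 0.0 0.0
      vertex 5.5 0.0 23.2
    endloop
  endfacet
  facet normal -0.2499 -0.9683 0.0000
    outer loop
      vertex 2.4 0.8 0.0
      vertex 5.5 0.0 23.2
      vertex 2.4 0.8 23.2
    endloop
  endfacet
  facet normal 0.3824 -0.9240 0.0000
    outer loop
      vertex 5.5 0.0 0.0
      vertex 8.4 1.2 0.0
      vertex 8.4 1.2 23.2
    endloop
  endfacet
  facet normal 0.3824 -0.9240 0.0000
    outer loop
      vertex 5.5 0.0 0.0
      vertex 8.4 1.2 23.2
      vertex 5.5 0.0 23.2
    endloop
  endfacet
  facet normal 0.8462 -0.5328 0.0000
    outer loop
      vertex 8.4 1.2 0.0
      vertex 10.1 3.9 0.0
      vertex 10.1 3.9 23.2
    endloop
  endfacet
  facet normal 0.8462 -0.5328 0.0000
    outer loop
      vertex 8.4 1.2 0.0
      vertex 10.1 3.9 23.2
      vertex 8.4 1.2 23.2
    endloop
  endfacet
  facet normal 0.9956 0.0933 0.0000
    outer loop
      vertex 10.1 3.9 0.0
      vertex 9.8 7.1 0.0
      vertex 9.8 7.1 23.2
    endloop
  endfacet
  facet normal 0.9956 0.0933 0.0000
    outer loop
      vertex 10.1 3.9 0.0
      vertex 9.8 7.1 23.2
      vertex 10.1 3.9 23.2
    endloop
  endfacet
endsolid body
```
; perimeter-only toolpath
G21 ; units = mm
G90 ; absolute positioning
G28 ; home
; layer 1
G0 Z5.8
G0 X9.8 Y7.1
G1 X7.8 Y9.4
G1 X4.7 Y10.2
G1 X1.8 Y9.0
G1 X0.1 Y6.3
G1 X0.4 Y3.1
G1 X2.4 Y0.8
G1 X5.5 Y0.0
G1 X8.4 Y1.2
G1 X10.1 Y3.9
G1 X9.8 Y7.1
; layer 2
G0 Z11.6
G0 X9.8 Y7.1
G1 X7.8 Y9.4
G1 X4.7 Y10.2
G1 X1.8 Y9.0
G1 X0.1 Y6.3
G1 X0.4 Y3.1
G1 X2.4 Y0.8
G1 X5.5 Y0.0
G1 X8.4 Y1.2
G1 X10.1 Y3.9
G1 X9.8 Y7.1
; layer 3
G0 Z17.4
G0 X9.8 Y7.1
G1 X7.8 Y9.4
G1 X4.7 Y10.2
G1 X1.8 Y9.0
G1 X0.1 Y6.3
G1 X0.4 Y3.1
G1 X2.4 Y0.8
G1 X5.5 Y0.0
G1 X8.4 Y1.2
G1 X10.1 Y3.9
G1 X9.8 Y7.1
; layer 4
G0 Z23.2
G0 X9.8 Y7.1
G1 X7.8 Y9.4
G1 X4.7 Y10.2
G1 X1.8 Y9.0
G1 X0.1 Y6.3
G1 X0.4 Y3.1
G1 X2.4 Y0.8
G1 X5.5 Y0.0
G1 X8.4 Y1.2
G1 X10.1 Y3.9
G1 X9.8 Y7.1
M2 ; end

The solid is a regular 10-sided prism (a cylinder approximated with 10 flat sides), circumscribed radius ≈ 5.1 mm, height ≈ 23.2 mm. Slicing at Δz = 5.8 mm — 4 equal slices spanning the solid's height, so layer i sits at z = i·h/4 — gives 4 non-empty perimeters. Each is a 10-segment closed polygon; G0 lifts to the layer z and rapids to the start vertex, then G1 traces the edges.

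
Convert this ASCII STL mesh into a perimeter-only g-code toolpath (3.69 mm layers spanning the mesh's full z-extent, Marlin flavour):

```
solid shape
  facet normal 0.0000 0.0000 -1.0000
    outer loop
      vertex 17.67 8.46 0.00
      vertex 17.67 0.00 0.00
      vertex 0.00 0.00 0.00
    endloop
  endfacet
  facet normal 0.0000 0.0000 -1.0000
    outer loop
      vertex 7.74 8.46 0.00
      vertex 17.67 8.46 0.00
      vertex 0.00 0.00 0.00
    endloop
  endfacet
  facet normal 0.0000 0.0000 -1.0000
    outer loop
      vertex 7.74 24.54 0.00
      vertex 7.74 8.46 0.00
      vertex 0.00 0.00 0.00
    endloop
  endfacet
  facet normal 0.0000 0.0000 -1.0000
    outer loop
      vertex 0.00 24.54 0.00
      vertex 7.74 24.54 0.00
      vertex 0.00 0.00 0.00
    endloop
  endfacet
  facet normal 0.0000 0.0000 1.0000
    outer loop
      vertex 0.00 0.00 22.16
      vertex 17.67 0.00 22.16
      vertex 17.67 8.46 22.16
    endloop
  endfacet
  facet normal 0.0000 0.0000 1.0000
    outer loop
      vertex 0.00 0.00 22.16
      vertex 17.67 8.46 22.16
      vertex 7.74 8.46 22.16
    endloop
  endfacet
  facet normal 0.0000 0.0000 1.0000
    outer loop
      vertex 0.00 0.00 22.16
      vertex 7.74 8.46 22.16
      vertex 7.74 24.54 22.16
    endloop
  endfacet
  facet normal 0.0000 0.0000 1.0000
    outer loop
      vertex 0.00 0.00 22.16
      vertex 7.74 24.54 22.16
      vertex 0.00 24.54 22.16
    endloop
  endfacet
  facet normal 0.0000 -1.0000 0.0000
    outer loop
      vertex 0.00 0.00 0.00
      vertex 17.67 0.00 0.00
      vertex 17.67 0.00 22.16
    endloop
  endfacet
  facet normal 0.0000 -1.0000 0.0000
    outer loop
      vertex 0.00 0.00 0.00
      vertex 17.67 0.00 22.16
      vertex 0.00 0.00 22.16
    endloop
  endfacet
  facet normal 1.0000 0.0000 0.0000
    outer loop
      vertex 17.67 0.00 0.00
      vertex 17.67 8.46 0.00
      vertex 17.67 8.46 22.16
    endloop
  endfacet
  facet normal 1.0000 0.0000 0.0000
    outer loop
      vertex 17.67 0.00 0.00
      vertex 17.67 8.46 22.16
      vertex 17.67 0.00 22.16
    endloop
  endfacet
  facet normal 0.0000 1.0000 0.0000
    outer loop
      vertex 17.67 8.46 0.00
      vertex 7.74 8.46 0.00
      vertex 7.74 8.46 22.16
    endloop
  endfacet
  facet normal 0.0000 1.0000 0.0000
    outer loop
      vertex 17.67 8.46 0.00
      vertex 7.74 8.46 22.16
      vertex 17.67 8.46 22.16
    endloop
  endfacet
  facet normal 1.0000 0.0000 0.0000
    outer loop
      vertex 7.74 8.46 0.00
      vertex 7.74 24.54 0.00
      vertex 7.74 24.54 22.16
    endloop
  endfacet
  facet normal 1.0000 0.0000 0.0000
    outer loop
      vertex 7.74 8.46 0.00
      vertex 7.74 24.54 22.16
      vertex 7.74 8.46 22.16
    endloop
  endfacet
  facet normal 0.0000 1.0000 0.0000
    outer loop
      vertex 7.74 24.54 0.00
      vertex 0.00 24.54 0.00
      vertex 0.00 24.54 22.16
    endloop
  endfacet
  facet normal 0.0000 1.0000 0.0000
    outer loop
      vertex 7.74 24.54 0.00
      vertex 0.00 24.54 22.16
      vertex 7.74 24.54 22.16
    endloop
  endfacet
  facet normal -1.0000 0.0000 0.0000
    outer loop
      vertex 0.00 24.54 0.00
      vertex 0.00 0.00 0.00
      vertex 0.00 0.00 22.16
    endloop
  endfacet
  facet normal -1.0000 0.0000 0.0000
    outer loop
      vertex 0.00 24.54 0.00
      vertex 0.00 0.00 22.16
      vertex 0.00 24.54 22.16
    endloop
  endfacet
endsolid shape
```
; perimeter-only toolpath
G21 ; units = mm
G90 ; absolute positioning
G28 ; home
; layer 1
G0 Z3.69
G0 X0.00 Y0.00
G1 X17.67 Y0.00
G1 X17.67 Y8.46
G1 X7.74 Y8.46
G1 X7.74 Y24.54
G1 X0.00 Y24.54
G1 X0.00 Y0.00
; layer 2
G0 Z7.39
G0 X0.00 Y0.00
G1 X17.67 Y0.00
G1 X17.67 Y8.46
G1 X7.74 Y8.46
G1 X7.74 Y24.54
G1 X0.00 Y24.54
G1 X0.00 Y0.00
; layer 3
G0 Z11.08
G0 X0.00 Y0.00
G1 X17.67 Y0.00
G1 X17.67 Y8.46
G1 X7.74 Y8.46
G1 X7.74 Y24.54
G1 X0.00 Y24.54
G1 X0.00 Y0.00
; layer 4
G0 Z14.77
G0 X0.00 Y0.00
G1 X17.67 Y0.00
G1 X17.67 Y8.46
G1 X7.74 Y8.46
G1 X7.74 Y24.54
G1 X0.00 Y24.54
G1 X0.00 Y0.00
; layer 5
G0 Z18.47
G0 X0.00 Y0.00
G1 X17.67 Y0.00
G1 X17.67 Y8.46
G1 X7.74 Y8.46
G1 X7.74 Y24.54
G1 X0.00 Y24.54
G1 X0.00 Y0.00
; layer 6
G0 Z22.16
G0 X0.00 Y0.00
G1 X17.67 Y0.00
G1 X17.67 Y8.46
G1 X7.74 Y8.46
G1 X7.74 Y24.54
G1 X0.00 Y24.54
G1 X0.00 Y0.00
M2 ; end

The solid is an L-shaped prism: outer 17.7 × 24.5 mm, arm thicknesses ≈ 8.46 mm (horizontal) and 7.74 mm (vertical), extruded 22.2 mm in z. Slicing at Δz = 3.69 mm — 6 equal slices spanning the solid's height, so layer i sits at z = i·h/6 — gives 6 non-empty perimeters. Each is a 6-segment closed polygon; G0 lifts to the layer z and rapids to the start vertex, then G1 traces the edges.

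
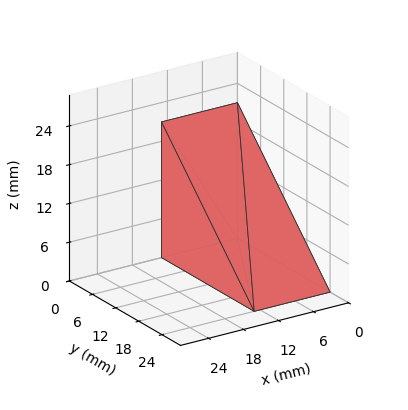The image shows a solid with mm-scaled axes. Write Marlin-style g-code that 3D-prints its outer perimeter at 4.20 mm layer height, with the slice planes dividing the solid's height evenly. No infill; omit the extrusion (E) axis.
Reading the render: the shape is a wedge (ramp): 13 × 24 mm base, rising to 21 mm along the y=0 edge and sloping linearly to z=0 at y=24 (dimensions read to the nearest mm from the axis ticks). For the g-code, the solid's height is divided into equal slices at the stated Δz and each level perimeter traced with G1 moves after a G0 lift.

; perimeter-only toolpath
G21 ; units = mm
G90 ; absolute positioning
G28 ; home
; layer 1
G0 Z4.20
G0 X0.00 Y0.00
G1 X13.00 Y0.00
G1 X13.00 Y19.20
G1 X0.00 Y19.20
G1 X0.00 Y0.00
; layer 2
G0 Z8.40
G0 X0.00 Y0.00
G1 X13.00 Y0.00
G1 X13.00 Y14.40
G1 X0.00 Y14.40
G1 X0.00 Y0.00
; layer 3
G0 Z12.60
G0 X0.00 Y0.00
G1 X13.00 Y0.00
G1 X13.00 Y9.60
G1 X0.00 Y9.60
G1 X0.00 Y0.00
; layer 4
G0 Z16.80
G0 X0.00 Y0.00
G1 X13.00 Y0.00
G1 X13.00 Y4.80
G1 X0.00 Y4.80
G1 X0.00 Y0.00
M2 ; end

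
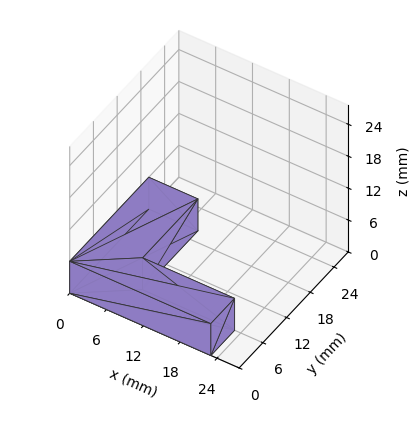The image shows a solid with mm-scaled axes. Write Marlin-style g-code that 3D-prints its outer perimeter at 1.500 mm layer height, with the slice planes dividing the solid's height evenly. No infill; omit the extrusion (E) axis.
Reading the render: the shape is an L-shaped prism: outer 23 × 20 mm, arm thicknesses ≈ 6 mm (horizontal) and 8 mm (vertical), extruded 6 mm in z (dimensions read to the nearest mm from the axis ticks). For the g-code, the solid's height is divided into equal slices at the stated Δz and each level perimeter traced with G1 moves after a G0 lift.

; perimeter-only toolpath
G21 ; units = mm
G90 ; absolute positioning
G28 ; home
; layer 1
G0 Z1.500
G0 X0.000 Y0.000
G1 X23.000 Y0.000
G1 X23.000 Y6.000
G1 X8.000 Y6.000
G1 X8.000 Y20.000
G1 X0.000 Y20.000
G1 X0.000 Y0.000
; layer 2
G0 Z3.000
G0 X0.000 Y0.000
G1 X23.000 Y0.000
G1 X23.000 Y6.000
G1 X8.000 Y6.000
G1 X8.000 Y20.000
G1 X0.000 Y20.000
G1 X0.000 Y0.000
; layer 3
G0 Z4.500
G0 X0.000 Y0.000
G1 X23.000 Y0.000
G1 X23.000 Y6.000
G1 X8.000 Y6.000
G1 X8.000 Y20.000
G1 X0.000 Y20.000
G1 X0.000 Y0.000
; layer 4
G0 Z6.000
G0 X0.000 Y0.000
G1 X23.000 Y0.000
G1 X23.000 Y6.000
G1 X8.000 Y6.000
G1 X8.000 Y20.000
G1 X0.000 Y20.000
G1 X0.000 Y0.000
M2 ; end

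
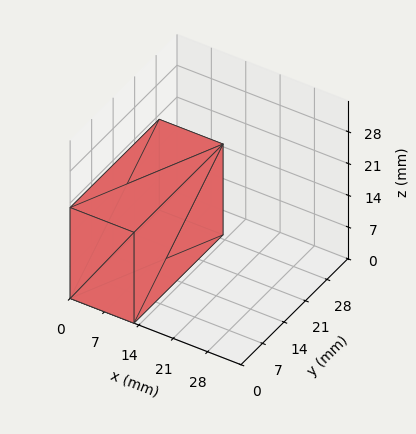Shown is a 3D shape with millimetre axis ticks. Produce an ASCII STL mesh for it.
Reading the render: the shape is a rectangular box, roughly 13 × 29 mm footprint and 20 mm tall (dimensions read to the nearest mm from the axis ticks). For the STL, each face is triangulated and given an outward normal.

solid part
  facet normal 0.0000 0.0000 -1.0000
    outer loop
      vertex 13.0 29.0 0.0
      vertex 13.0 0.0 0.0
      vertex 0.0 0.0 0.0
    endloop
  endfacet
  facet normal 0.0000 0.0000 -1.0000
    outer loop
      vertex 0.0 29.0 0.0
      vertex 13.0 29.0 0.0
      vertex 0.0 0.0 0.0
    endloop
  endfacet
  facet normal 0.0000 0.0000 1.0000
    outer loop
      vertex 0.0 0.0 20.0
      vertex 13.0 0.0 20.0
      vertex 13.0 29.0 20.0
    endloop
  endfacet
  facet normal 0.0000 0.0000 1.0000
    outer loop
      vertex 0.0 0.0 20.0
      vertex 13.0 29.0 20.0
      vertex 0.0 29.0 20.0
    endloop
  endfacet
  facet normal 0.0000 -1.0000 0.0000
    outer loop
      vertex 0.0 0.0 0.0
      vertex 13.0 0.0 0.0
      vertex 13.0 0.0 20.0
    endloop
  endfacet
  facet normal 0.0000 -1.0000 0.0000
    outer loop
      vertex 0.0 0.0 0.0
      vertex 13.0 0.0 20.0
      vertex 0.0 0.0 20.0
    endloop
  endfacet
  facet normal 0.0000 1.0000 0.0000
    outer loop
      vertex 13.0 29.0 20.0
      vertex 13.0 29.0 0.0
      vertex 0.0 29.0 0.0
    endloop
  endfacet
  facet normal 0.0000 1.0000 0.0000
    outer loop
      vertex 0.0 29.0 20.0
      vertex 13.0 29.0 20.0
      vertex 0.0 29.0 0.0
    endloop
  endfacet
  facet normal -1.0000 0.0000 0.0000
    outer loop
      vertex 0.0 29.0 20.0
      vertex 0.0 29.0 0.0
      vertex 0.0 0.0 0.0
    endloop
  endfacet
  facet normal -1.0000 0.0000 0.0000
    outer loop
      vertex 0.0 0.0 20.0
      vertex 0.0 29.0 20.0
      vertex 0.0 0.0 0.0
    endloop
  endfacet
  facet normal 1.0000 0.0000 0.0000
    outer loop
      vertex 13.0 0.0 0.0
      vertex 13.0 29.0 0.0
      vertex 13.0 29.0 20.0
    endloop
  endfacet
  facet normal 1.0000 0.0000 0.0000
    outer loop
      vertex 13.0 0.0 0.0
      vertex 13.0 29.0 20.0
      vertex 13.0 0.0 20.0
    endloop
  endfacet
endsolid part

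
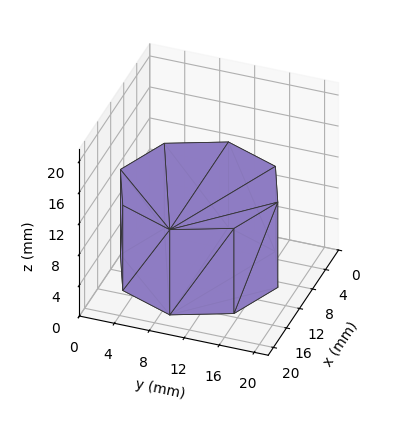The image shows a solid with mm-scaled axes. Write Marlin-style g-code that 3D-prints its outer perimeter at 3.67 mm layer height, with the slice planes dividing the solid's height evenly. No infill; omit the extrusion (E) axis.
Reading the render: the shape is a regular 8-sided prism (a cylinder approximated with 8 flat sides), circumscribed radius ≈ 9 mm, height ≈ 11 mm (dimensions read to the nearest mm from the axis ticks). For the g-code, the solid's height is divided into equal slices at the stated Δz and each level perimeter traced with G1 moves after a G0 lift.

; perimeter-only toolpath
G21 ; units = mm
G90 ; absolute positioning
G28 ; home
; layer 1
G0 Z3.67
G0 X18.00 Y9.00
G1 X15.36 Y15.36
G1 X9.00 Y18.00
G1 X2.64 Y15.36
G1 X0.00 Y9.00
G1 X2.64 Y2.64
G1 X9.00 Y0.00
G1 X15.36 Y2.64
G1 X18.00 Y9.00
; layer 2
G0 Z7.33
G0 X18.00 Y9.00
G1 X15.36 Y15.36
G1 X9.00 Y18.00
G1 X2.64 Y15.36
G1 X0.00 Y9.00
G1 X2.64 Y2.64
G1 X9.00 Y0.00
G1 X15.36 Y2.64
G1 X18.00 Y9.00
; layer 3
G0 Z11.00
G0 X18.00 Y9.00
G1 X15.36 Y15.36
G1 X9.00 Y18.00
G1 X2.64 Y15.36
G1 X0.00 Y9.00
G1 X2.64 Y2.64
G1 X9.00 Y0.00
G1 X15.36 Y2.64
G1 X18.00 Y9.00
M2 ; end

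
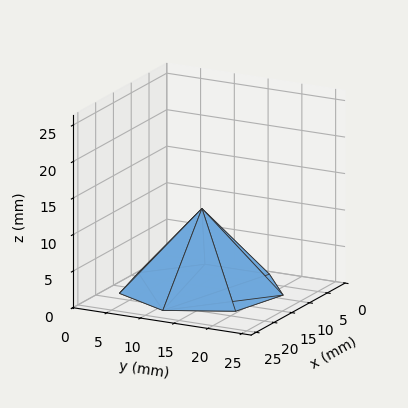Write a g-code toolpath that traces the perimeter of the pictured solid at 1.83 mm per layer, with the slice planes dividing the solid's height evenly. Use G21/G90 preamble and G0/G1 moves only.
Reading the render: the shape is a regular 7-sided pyramid, base circumscribed radius ≈ 11 mm, apex at z ≈ 11 mm (dimensions read to the nearest mm from the axis ticks). For the g-code, the solid's height is divided into equal slices at the stated Δz and each level perimeter traced with G1 moves after a G0 lift.

; perimeter-only toolpath
G21 ; units = mm
G90 ; absolute positioning
G28 ; home
; layer 1
G0 Z1.83
G0 X20.17 Y11.00
G1 X16.72 Y18.17
G1 X8.96 Y19.93
G1 X2.74 Y14.98
G1 X2.74 Y7.03
G1 X8.96 Y2.07
G1 X16.72 Y3.83
G1 X20.17 Y11.00
; layer 2
G0 Z3.67
G0 X18.33 Y11.00
G1 X15.57 Y16.73
G1 X9.37 Y18.15
G1 X4.39 Y14.18
G1 X4.39 Y7.82
G1 X9.37 Y3.85
G1 X15.57 Y5.27
G1 X18.33 Y11.00
; layer 3
G0 Z5.50
G0 X16.50 Y11.00
G1 X14.43 Y15.30
G1 X9.78 Y16.36
G1 X6.04 Y13.38
G1 X6.04 Y8.62
G1 X9.78 Y5.64
G1 X14.43 Y6.70
G1 X16.50 Y11.00
; layer 4
G0 Z7.33
G0 X14.67 Y11.00
G1 X13.29 Y13.87
G1 X10.18 Y14.57
G1 X7.70 Y12.59
G1 X7.70 Y9.41
G1 X10.18 Y7.43
G1 X13.29 Y8.13
G1 X14.67 Y11.00
; layer 5
G0 Z9.17
G0 X12.83 Y11.00
G1 X12.14 Y12.43
G1 X10.59 Y12.79
G1 X9.35 Y11.79
G1 X9.35 Y10.21
G1 X10.59 Y9.21
G1 X12.14 Y9.57
G1 X12.83 Y11.00
M2 ; end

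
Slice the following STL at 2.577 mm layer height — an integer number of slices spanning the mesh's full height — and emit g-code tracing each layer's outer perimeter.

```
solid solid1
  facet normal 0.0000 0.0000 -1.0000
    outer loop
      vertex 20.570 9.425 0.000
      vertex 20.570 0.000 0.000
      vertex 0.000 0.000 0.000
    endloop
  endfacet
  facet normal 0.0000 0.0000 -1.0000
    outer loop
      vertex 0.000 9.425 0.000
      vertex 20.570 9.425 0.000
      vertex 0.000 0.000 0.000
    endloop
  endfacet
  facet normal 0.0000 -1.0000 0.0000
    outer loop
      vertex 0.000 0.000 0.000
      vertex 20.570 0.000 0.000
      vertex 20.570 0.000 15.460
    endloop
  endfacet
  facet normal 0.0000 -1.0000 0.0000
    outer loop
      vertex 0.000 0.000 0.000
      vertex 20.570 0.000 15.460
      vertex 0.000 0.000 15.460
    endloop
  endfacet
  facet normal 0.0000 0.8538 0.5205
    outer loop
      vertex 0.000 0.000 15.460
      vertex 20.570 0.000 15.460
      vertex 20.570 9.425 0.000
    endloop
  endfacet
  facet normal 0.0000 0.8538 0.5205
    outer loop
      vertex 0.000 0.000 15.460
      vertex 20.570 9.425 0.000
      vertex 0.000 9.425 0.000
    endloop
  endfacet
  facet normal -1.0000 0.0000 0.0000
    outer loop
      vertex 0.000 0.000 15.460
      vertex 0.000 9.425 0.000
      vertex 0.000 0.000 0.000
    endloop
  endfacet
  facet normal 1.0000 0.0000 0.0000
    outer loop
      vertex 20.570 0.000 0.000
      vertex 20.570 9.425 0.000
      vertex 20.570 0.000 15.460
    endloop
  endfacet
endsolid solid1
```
; perimeter-only toolpath
G21 ; units = mm
G90 ; absolute positioning
G28 ; home
; layer 1
G0 Z2.577
G0 X0.000 Y0.000
G1 X20.570 Y0.000
G1 X20.570 Y7.854
G1 X0.000 Y7.854
G1 X0.000 Y0.000
; layer 2
G0 Z5.153
G0 X0.000 Y0.000
G1 X20.570 Y0.000
G1 X20.570 Y6.283
G1 X0.000 Y6.283
G1 X0.000 Y0.000
; layer 3
G0 Z7.730
G0 X0.000 Y0.000
G1 X20.570 Y0.000
G1 X20.570 Y4.713
G1 X0.000 Y4.713
G1 X0.000 Y0.000
; layer 4
G0 Z10.307
G0 X0.000 Y0.000
G1 X20.570 Y0.000
G1 X20.570 Y3.142
G1 X0.000 Y3.142
G1 X0.000 Y0.000
; layer 5
G0 Z12.883
G0 X0.000 Y0.000
G1 X20.570 Y0.000
G1 X20.570 Y1.571
G1 X0.000 Y1.571
G1 X0.000 Y0.000
M2 ; end

The solid is a wedge (ramp): 20.6 × 9.43 mm base, rising to 15.5 mm along the y=0 edge and sloping linearly to z=0 at y=9.43. Slicing at Δz = 2.577 mm — 6 equal slices spanning the solid's height, so layer i sits at z = i·h/6 — gives 5 non-empty perimeters. Each is a 4-segment closed polygon; G0 lifts to the layer z and rapids to the start vertex, then G1 traces the edges. The cross-section shrinks linearly with z (the slice at the apex is degenerate and omitted).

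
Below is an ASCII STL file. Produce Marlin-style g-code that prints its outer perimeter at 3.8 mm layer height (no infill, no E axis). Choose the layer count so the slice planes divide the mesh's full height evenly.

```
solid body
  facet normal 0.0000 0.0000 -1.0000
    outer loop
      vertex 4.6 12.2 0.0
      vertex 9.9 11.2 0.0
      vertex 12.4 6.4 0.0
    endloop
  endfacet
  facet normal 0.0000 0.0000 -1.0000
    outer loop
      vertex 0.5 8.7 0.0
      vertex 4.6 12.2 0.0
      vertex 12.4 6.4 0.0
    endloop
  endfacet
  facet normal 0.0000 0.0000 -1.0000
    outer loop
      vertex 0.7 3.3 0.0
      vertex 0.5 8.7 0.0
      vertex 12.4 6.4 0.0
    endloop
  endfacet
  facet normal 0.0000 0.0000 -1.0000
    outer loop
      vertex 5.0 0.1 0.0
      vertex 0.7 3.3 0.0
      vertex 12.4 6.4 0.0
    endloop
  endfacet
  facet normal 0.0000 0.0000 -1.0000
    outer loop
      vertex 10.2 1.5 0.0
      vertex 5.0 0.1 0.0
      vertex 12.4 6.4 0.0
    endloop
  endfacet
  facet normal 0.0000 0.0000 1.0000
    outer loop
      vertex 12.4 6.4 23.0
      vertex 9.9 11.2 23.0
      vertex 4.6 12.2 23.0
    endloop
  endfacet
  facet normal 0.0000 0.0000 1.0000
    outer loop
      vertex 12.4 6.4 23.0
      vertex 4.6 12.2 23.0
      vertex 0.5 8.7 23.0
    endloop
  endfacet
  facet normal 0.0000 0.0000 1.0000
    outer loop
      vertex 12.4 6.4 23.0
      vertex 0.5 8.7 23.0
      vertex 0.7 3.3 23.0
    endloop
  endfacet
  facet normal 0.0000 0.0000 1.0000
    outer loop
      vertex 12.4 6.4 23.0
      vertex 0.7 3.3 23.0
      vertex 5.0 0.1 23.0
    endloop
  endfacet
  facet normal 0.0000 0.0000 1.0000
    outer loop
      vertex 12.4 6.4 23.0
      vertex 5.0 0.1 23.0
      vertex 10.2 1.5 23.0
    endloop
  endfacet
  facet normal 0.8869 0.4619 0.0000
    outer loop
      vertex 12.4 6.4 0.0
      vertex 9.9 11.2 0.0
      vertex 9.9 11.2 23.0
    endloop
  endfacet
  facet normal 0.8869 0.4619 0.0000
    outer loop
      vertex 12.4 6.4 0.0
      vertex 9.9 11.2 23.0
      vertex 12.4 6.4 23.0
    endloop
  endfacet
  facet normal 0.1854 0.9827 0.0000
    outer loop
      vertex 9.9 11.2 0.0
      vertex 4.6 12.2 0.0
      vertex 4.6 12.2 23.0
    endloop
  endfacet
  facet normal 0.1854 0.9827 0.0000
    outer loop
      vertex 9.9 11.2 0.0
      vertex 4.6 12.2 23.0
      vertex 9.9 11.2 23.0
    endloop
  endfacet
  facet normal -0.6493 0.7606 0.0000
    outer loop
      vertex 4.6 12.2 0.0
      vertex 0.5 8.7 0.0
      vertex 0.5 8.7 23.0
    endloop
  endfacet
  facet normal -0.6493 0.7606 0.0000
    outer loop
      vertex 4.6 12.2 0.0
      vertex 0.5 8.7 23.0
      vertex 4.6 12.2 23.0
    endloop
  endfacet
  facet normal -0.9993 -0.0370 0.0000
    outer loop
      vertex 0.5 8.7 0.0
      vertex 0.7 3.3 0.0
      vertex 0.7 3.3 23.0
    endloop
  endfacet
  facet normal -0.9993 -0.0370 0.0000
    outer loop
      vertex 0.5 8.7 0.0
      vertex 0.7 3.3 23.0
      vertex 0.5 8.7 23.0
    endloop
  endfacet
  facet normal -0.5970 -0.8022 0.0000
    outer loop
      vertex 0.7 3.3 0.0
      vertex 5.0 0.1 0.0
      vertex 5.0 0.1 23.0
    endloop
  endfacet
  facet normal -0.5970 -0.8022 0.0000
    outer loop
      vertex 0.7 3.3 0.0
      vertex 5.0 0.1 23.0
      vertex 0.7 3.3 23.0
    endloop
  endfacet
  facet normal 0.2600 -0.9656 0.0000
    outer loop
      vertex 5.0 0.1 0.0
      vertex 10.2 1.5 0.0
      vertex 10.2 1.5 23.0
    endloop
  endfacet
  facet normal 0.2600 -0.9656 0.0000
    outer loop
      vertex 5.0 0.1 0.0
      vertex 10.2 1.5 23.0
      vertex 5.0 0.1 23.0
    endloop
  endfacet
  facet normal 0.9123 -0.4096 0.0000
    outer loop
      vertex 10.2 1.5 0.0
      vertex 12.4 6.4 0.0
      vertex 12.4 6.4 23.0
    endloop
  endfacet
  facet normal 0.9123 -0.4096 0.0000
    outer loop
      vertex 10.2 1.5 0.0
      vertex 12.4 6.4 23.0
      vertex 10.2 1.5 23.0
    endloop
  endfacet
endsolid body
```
; perimeter-only toolpath
G21 ; units = mm
G90 ; absolute positioning
G28 ; home
; layer 1
G0 Z3.8
G0 X12.4 Y6.4
G1 X9.9 Y11.2
G1 X4.6 Y12.2
G1 X0.5 Y8.7
G1 X0.7 Y3.3
G1 X5.0 Y0.1
G1 X10.2 Y1.5
G1 X12.4 Y6.4
; layer 2
G0 Z7.7
G0 X12.4 Y6.4
G1 X9.9 Y11.2
G1 X4.6 Y12.2
G1 X0.5 Y8.7
G1 X0.7 Y3.3
G1 X5.0 Y0.1
G1 X10.2 Y1.5
G1 X12.4 Y6.4
; layer 3
G0 Z11.5
G0 X12.4 Y6.4
G1 X9.9 Y11.2
G1 X4.6 Y12.2
G1 X0.5 Y8.7
G1 X0.7 Y3.3
G1 X5.0 Y0.1
G1 X10.2 Y1.5
G1 X12.4 Y6.4
; layer 4
G0 Z15.3
G0 X12.4 Y6.4
G1 X9.9 Y11.2
G1 X4.6 Y12.2
G1 X0.5 Y8.7
G1 X0.7 Y3.3
G1 X5.0 Y0.1
G1 X10.2 Y1.5
G1 X12.4 Y6.4
; layer 5
G0 Z19.2
G0 X12.4 Y6.4
G1 X9.9 Y11.2
G1 X4.6 Y12.2
G1 X0.5 Y8.7
G1 X0.7 Y3.3
G1 X5.0 Y0.1
G1 X10.2 Y1.5
G1 X12.4 Y6.4
; layer 6
G0 Z23.0
G0 X12.4 Y6.4
G1 X9.9 Y11.2
G1 X4.6 Y12.2
G1 X0.5 Y8.7
G1 X0.7 Y3.3
G1 X5.0 Y0.1
G1 X10.2 Y1.5
G1 X12.4 Y6.4
M2 ; end

The solid is a regular 7-sided prism (a cylinder approximated with 7 flat sides), circumscribed radius ≈ 6.2 mm, height ≈ 23 mm. Slicing at Δz = 3.8 mm — 6 equal slices spanning the solid's height, so layer i sits at z = i·h/6 — gives 6 non-empty perimeters. Each is a 7-segment closed polygon; G0 lifts to the layer z and rapids to the start vertex, then G1 traces the edges.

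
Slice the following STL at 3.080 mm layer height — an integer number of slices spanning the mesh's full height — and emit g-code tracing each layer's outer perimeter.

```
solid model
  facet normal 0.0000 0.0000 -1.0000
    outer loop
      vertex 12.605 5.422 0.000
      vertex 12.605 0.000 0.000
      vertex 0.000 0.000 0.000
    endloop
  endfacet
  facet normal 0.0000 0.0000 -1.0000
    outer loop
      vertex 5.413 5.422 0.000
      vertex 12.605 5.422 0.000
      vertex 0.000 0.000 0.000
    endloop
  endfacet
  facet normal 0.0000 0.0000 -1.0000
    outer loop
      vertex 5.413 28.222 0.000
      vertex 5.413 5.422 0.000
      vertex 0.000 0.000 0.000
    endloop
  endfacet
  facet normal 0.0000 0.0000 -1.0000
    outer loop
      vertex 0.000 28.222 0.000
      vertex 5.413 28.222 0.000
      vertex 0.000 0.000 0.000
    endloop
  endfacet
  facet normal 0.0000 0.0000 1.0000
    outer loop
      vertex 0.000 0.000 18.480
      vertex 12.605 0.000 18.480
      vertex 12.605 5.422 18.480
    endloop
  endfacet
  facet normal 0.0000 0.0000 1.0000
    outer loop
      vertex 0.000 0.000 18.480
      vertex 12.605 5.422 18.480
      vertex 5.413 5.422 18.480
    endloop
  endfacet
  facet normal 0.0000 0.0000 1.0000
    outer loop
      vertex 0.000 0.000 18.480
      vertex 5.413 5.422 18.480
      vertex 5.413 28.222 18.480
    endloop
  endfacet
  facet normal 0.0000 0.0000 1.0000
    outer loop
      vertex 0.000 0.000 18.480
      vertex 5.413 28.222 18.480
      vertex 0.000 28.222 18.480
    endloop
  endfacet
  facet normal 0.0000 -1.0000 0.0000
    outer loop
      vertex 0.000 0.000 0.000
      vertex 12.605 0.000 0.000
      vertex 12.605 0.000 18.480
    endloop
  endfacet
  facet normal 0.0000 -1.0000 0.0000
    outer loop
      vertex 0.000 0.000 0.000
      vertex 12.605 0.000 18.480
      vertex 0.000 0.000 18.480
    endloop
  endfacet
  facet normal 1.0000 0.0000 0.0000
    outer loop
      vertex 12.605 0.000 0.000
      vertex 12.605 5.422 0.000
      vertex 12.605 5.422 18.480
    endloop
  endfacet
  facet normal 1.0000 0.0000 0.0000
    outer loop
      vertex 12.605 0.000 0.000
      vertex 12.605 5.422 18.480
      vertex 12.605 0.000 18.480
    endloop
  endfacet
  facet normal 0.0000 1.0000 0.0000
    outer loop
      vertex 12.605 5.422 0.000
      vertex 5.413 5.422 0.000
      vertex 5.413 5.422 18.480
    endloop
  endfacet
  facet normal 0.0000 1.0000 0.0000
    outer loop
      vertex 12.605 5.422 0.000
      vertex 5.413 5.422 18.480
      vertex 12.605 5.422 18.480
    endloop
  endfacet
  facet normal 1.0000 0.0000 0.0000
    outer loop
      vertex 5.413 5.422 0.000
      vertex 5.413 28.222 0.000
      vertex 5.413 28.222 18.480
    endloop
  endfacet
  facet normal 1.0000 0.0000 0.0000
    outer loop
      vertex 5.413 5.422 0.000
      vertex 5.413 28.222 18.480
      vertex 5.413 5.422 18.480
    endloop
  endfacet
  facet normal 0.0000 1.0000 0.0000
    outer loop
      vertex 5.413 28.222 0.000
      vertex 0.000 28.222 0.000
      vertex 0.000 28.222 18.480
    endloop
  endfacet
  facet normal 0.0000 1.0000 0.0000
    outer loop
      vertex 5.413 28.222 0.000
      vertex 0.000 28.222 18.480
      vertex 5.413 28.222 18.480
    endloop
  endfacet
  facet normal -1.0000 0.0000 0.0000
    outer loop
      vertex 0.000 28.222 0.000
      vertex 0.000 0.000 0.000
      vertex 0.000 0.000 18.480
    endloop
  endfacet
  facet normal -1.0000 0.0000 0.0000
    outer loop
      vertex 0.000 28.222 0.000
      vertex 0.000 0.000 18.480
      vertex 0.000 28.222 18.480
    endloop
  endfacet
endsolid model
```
; perimeter-only toolpath
G21 ; units = mm
G90 ; absolute positioning
G28 ; home
; layer 1
G0 Z3.080
G0 X0.000 Y0.000
G1 X12.605 Y0.000
G1 X12.605 Y5.422
G1 X5.413 Y5.422
G1 X5.413 Y28.222
G1 X0.000 Y28.222
G1 X0.000 Y0.000
; layer 2
G0 Z6.160
G0 X0.000 Y0.000
G1 X12.605 Y0.000
G1 X12.605 Y5.422
G1 X5.413 Y5.422
G1 X5.413 Y28.222
G1 X0.000 Y28.222
G1 X0.000 Y0.000
; layer 3
G0 Z9.240
G0 X0.000 Y0.000
G1 X12.605 Y0.000
G1 X12.605 Y5.422
G1 X5.413 Y5.422
G1 X5.413 Y28.222
G1 X0.000 Y28.222
G1 X0.000 Y0.000
; layer 4
G0 Z12.320
G0 X0.000 Y0.000
G1 X12.605 Y0.000
G1 X12.605 Y5.422
G1 X5.413 Y5.422
G1 X5.413 Y28.222
G1 X0.000 Y28.222
G1 X0.000 Y0.000
; layer 5
G0 Z15.400
G0 X0.000 Y0.000
G1 X12.605 Y0.000
G1 X12.605 Y5.422
G1 X5.413 Y5.422
G1 X5.413 Y28.222
G1 X0.000 Y28.222
G1 X0.000 Y0.000
; layer 6
G0 Z18.480
G0 X0.000 Y0.000
G1 X12.605 Y0.000
G1 X12.605 Y5.422
G1 X5.413 Y5.422
G1 X5.413 Y28.222
G1 X0.000 Y28.222
G1 X0.000 Y0.000
M2 ; end

The solid is an L-shaped prism: outer 12.6 × 28.2 mm, arm thicknesses ≈ 5.42 mm (horizontal) and 5.41 mm (vertical), extruded 18.5 mm in z. Slicing at Δz = 3.080 mm — 6 equal slices spanning the solid's height, so layer i sits at z = i·h/6 — gives 6 non-empty perimeters. Each is a 6-segment closed polygon; G0 lifts to the layer z and rapids to the start vertex, then G1 traces the edges.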